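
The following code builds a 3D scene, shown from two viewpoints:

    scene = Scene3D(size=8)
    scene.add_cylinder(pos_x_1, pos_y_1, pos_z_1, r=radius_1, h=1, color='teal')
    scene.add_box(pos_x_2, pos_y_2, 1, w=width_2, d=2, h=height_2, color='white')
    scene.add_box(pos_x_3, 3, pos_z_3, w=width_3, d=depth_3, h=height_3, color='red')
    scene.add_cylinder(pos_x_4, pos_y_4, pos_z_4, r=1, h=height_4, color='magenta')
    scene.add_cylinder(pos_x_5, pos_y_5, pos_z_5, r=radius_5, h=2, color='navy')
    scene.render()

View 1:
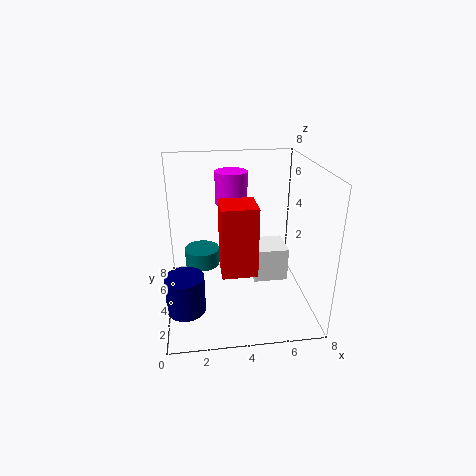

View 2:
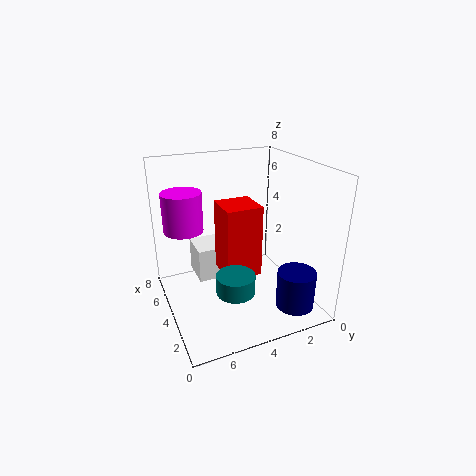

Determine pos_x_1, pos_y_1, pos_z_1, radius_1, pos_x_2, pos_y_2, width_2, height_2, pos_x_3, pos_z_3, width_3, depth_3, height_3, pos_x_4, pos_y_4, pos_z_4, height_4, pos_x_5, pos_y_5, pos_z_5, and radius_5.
pos_x_1 = 2; pos_y_1 = 5; pos_z_1 = 2; radius_1 = 1; pos_x_2 = 5; pos_y_2 = 4; width_2 = 2; height_2 = 2; pos_x_3 = 3; pos_z_3 = 2; width_3 = 2; depth_3 = 2; height_3 = 4; pos_x_4 = 4; pos_y_4 = 7; pos_z_4 = 5; height_4 = 2; pos_x_5 = 1; pos_y_5 = 2; pos_z_5 = 1; radius_5 = 1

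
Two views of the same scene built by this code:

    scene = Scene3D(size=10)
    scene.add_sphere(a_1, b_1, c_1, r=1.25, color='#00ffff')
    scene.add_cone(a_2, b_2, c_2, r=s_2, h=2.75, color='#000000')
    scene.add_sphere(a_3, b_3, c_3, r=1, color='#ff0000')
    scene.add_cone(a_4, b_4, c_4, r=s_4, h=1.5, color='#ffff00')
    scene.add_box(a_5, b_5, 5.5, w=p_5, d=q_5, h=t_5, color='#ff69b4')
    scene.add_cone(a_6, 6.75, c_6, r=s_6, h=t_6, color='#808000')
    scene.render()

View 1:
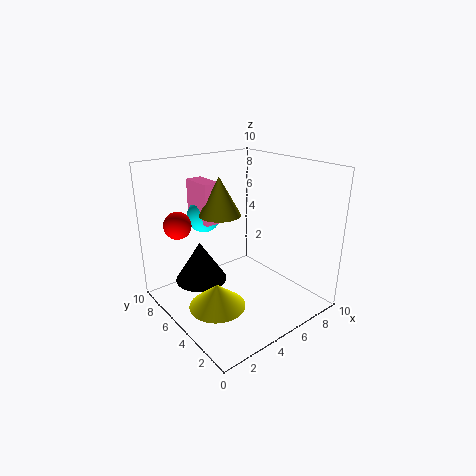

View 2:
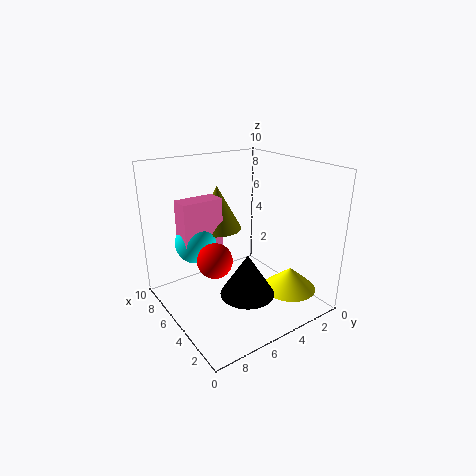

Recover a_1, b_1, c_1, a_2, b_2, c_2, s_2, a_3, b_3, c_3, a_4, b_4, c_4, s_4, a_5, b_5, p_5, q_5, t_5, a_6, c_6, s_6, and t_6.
a_1 = 4.5; b_1 = 8.5; c_1 = 5.75; a_2 = 2.5; b_2 = 6; c_2 = 2.25; s_2 = 1.75; a_3 = 2.25; b_3 = 8.5; c_3 = 5.5; a_4 = 1.75; b_4 = 3; c_4 = 2; s_4 = 1.75; a_5 = 3.75; b_5 = 7; p_5 = 1.25; q_5 = 2.5; t_5 = 3; a_6 = 4.75; c_6 = 6.25; s_6 = 1.5; t_6 = 2.75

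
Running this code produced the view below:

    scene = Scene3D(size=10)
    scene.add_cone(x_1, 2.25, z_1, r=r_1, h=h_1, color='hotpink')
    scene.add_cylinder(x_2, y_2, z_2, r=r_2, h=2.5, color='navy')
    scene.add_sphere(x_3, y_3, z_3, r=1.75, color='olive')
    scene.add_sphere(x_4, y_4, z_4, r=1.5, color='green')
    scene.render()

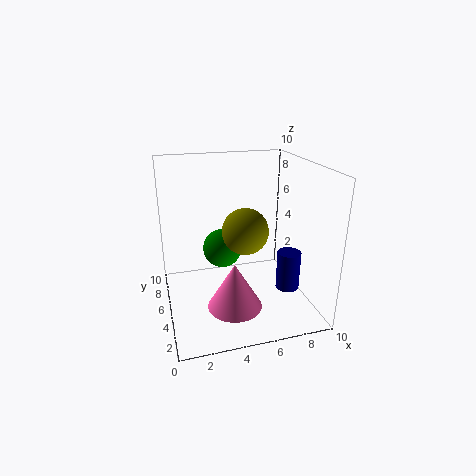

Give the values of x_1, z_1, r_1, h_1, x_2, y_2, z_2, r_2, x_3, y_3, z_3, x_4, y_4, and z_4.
x_1 = 4; z_1 = 1.5; r_1 = 1.75; h_1 = 3; x_2 = 7.5; y_2 = 2; z_2 = 2.5; r_2 = 0.75; x_3 = 6; y_3 = 6.5; z_3 = 4.75; x_4 = 4.5; y_4 = 7.75; z_4 = 3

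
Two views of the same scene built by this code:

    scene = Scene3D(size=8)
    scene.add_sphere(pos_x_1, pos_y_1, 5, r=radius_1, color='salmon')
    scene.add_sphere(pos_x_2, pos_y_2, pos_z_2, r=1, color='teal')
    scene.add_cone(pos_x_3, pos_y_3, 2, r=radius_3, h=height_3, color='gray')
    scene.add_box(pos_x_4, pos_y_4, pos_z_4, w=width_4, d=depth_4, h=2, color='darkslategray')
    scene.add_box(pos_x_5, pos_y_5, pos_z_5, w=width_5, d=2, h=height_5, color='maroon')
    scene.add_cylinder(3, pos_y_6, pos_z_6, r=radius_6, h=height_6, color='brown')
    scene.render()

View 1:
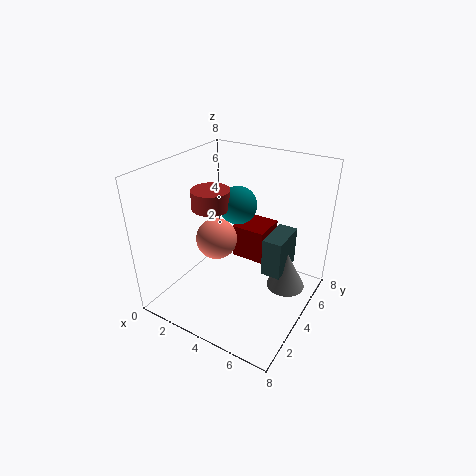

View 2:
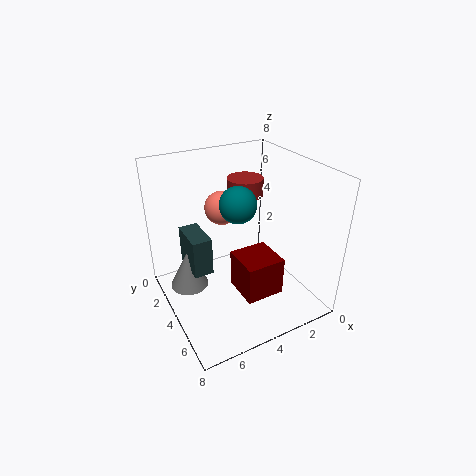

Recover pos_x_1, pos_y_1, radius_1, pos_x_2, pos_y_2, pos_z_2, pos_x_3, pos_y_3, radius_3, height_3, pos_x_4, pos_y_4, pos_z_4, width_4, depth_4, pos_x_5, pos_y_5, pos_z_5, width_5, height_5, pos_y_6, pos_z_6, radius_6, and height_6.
pos_x_1 = 4; pos_y_1 = 2; radius_1 = 1; pos_x_2 = 4; pos_y_2 = 4; pos_z_2 = 6; pos_x_3 = 7; pos_y_3 = 4; radius_3 = 1; height_3 = 2; pos_x_4 = 6; pos_y_4 = 3; pos_z_4 = 3; width_4 = 1; depth_4 = 2; pos_x_5 = 3; pos_y_5 = 5; pos_z_5 = 2; width_5 = 2; height_5 = 2; pos_y_6 = 3; pos_z_6 = 6; radius_6 = 1; height_6 = 1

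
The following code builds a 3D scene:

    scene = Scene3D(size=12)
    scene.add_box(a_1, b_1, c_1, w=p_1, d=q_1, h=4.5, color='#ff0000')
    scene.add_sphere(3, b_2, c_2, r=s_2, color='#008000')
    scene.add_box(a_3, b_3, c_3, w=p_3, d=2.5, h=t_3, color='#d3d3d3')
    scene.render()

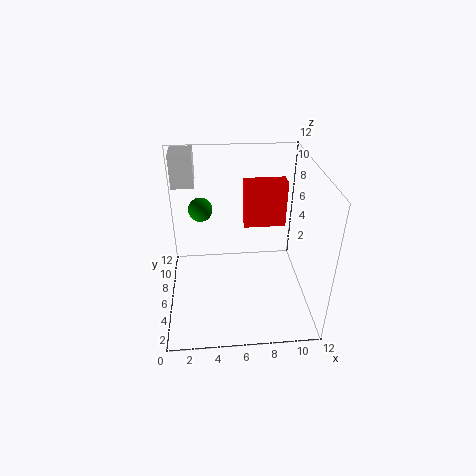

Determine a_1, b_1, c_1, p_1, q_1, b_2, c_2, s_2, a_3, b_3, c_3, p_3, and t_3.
a_1 = 7; b_1 = 10; c_1 = 4.5; p_1 = 4; q_1 = 1.5; b_2 = 7.5; c_2 = 8; s_2 = 1; a_3 = 0.5; b_3 = 9.5; c_3 = 9; p_3 = 2; t_3 = 3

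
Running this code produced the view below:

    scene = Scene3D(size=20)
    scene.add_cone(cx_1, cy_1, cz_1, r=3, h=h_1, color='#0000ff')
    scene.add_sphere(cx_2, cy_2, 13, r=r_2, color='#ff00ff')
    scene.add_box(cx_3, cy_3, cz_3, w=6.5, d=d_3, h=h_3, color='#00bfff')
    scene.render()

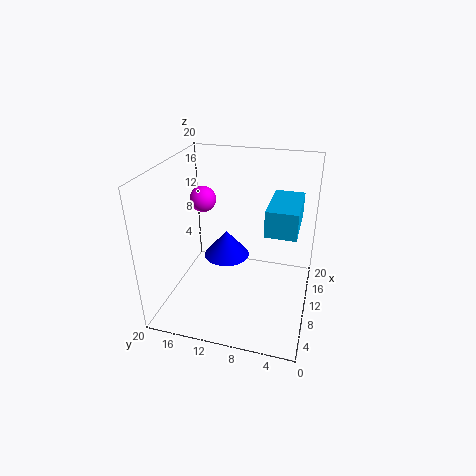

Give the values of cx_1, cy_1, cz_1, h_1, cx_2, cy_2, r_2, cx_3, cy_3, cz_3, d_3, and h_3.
cx_1 = 8; cy_1 = 11; cz_1 = 8.5; h_1 = 3.5; cx_2 = 15; cy_2 = 17; r_2 = 2; cx_3 = 2.5; cy_3 = 1.5; cz_3 = 15; d_3 = 3.5; h_3 = 3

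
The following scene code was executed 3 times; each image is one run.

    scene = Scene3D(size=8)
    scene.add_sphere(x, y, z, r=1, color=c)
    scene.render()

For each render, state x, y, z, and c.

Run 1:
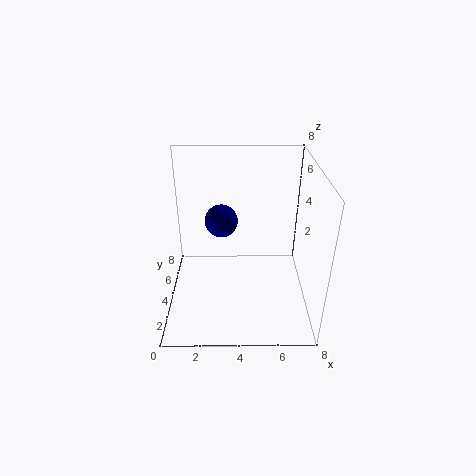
x = 3, y = 6, z = 4, c = 'navy'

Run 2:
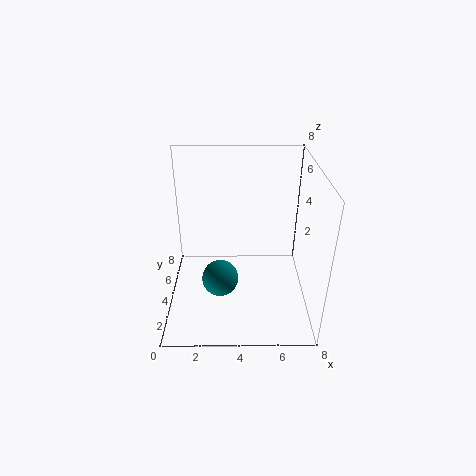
x = 3, y = 3, z = 2, c = 'teal'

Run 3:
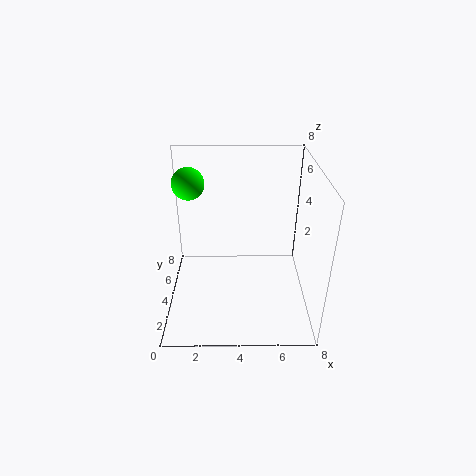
x = 1, y = 7, z = 6, c = 'lime'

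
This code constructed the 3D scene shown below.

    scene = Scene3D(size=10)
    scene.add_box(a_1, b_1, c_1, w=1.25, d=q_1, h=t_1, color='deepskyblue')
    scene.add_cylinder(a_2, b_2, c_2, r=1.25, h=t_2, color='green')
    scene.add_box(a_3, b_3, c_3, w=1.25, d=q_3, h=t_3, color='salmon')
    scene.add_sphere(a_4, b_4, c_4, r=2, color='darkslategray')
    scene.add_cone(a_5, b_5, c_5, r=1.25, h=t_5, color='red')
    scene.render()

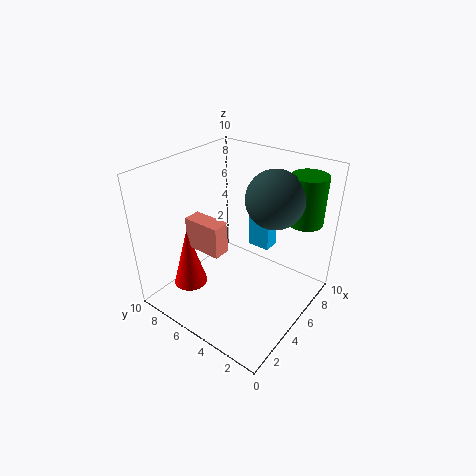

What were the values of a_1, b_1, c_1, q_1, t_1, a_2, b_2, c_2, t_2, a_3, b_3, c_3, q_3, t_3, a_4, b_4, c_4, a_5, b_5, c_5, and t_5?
a_1 = 7.75; b_1 = 4.25; c_1 = 2.75; q_1 = 1.75; t_1 = 3.75; a_2 = 8.5; b_2 = 1.75; c_2 = 5.75; t_2 = 3.5; a_3 = 3.25; b_3 = 5.5; c_3 = 4; q_3 = 2.75; t_3 = 2.25; a_4 = 6.75; b_4 = 3.25; c_4 = 7.75; a_5 = 3.25; b_5 = 8.25; c_5 = 0.75; t_5 = 4.5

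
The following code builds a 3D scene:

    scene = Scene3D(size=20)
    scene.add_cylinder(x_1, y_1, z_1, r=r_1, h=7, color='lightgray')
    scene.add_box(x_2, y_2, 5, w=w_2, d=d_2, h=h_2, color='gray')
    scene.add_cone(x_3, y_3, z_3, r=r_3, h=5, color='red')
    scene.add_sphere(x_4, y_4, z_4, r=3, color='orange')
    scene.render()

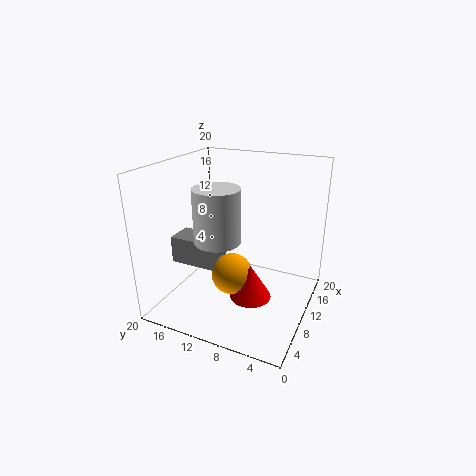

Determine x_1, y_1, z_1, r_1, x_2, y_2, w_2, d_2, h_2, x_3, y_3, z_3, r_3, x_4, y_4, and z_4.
x_1 = 6; y_1 = 11; z_1 = 11; r_1 = 3; x_2 = 8; y_2 = 13; w_2 = 4; d_2 = 7; h_2 = 4; x_3 = 10; y_3 = 8; z_3 = 1; r_3 = 3; x_4 = 10; y_4 = 11; z_4 = 4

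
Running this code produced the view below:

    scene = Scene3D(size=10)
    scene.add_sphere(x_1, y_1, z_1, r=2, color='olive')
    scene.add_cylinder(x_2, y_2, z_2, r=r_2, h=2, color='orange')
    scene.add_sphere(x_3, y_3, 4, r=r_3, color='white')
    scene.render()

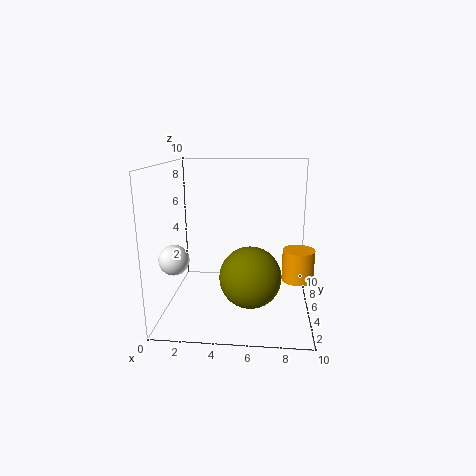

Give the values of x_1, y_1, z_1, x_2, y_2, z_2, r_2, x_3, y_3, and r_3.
x_1 = 6, y_1 = 3, z_1 = 3, x_2 = 9, y_2 = 3, z_2 = 3, r_2 = 1, x_3 = 1, y_3 = 3, r_3 = 1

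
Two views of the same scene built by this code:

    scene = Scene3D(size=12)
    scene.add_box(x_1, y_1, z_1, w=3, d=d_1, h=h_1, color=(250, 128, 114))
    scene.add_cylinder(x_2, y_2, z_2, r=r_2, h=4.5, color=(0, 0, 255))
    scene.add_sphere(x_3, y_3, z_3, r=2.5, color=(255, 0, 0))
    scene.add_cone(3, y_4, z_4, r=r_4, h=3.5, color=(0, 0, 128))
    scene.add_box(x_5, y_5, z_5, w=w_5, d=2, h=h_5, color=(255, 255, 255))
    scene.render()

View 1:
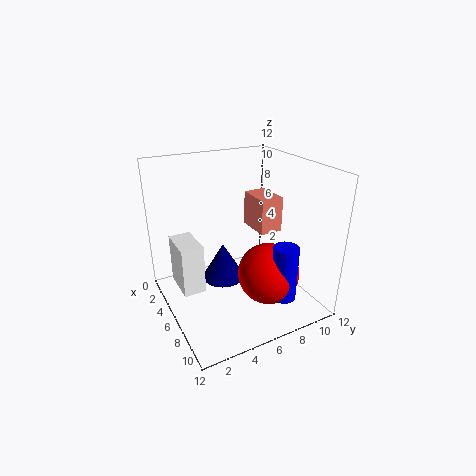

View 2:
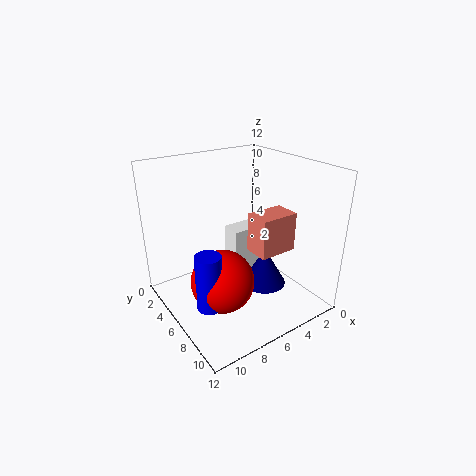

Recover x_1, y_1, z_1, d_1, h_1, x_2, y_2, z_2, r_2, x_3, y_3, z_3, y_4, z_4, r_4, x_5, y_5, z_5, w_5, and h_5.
x_1 = 3.5; y_1 = 8; z_1 = 6; d_1 = 2; h_1 = 3; x_2 = 10; y_2 = 8; z_2 = 2; r_2 = 1; x_3 = 8.5; y_3 = 7.5; z_3 = 3.5; y_4 = 6; z_4 = 0.5; r_4 = 2; x_5 = 1; y_5 = 1.5; z_5 = 0.5; w_5 = 3.5; h_5 = 4.5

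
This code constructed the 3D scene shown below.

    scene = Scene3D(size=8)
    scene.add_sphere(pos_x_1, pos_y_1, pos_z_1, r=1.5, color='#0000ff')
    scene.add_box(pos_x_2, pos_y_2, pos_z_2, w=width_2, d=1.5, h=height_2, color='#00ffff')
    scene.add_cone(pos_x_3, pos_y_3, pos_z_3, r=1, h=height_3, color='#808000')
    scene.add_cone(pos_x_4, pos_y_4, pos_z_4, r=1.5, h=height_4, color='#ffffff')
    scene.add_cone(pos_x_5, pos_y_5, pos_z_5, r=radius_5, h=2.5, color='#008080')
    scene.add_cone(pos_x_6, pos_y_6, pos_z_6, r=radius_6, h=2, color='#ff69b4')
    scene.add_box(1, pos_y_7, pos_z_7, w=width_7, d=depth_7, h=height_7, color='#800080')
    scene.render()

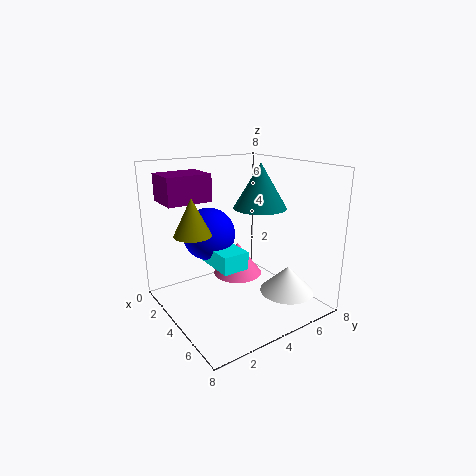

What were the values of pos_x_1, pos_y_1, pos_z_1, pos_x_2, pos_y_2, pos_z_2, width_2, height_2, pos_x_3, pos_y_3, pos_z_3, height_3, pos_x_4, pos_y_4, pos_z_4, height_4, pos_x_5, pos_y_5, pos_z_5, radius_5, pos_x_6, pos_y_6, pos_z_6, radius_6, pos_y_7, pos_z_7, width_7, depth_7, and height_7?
pos_x_1 = 2.5
pos_y_1 = 3
pos_z_1 = 4
pos_x_2 = 2
pos_y_2 = 2.5
pos_z_2 = 2.5
width_2 = 3
height_2 = 1
pos_x_3 = 3.5
pos_y_3 = 1.5
pos_z_3 = 4.5
height_3 = 2
pos_x_4 = 6
pos_y_4 = 6
pos_z_4 = 1
height_4 = 1.5
pos_x_5 = 4
pos_y_5 = 5.5
pos_z_5 = 5.5
radius_5 = 1.5
pos_x_6 = 2.5
pos_y_6 = 5
pos_z_6 = 1
radius_6 = 1.5
pos_y_7 = 0.5
pos_z_7 = 6
width_7 = 2
depth_7 = 2.5
height_7 = 1.5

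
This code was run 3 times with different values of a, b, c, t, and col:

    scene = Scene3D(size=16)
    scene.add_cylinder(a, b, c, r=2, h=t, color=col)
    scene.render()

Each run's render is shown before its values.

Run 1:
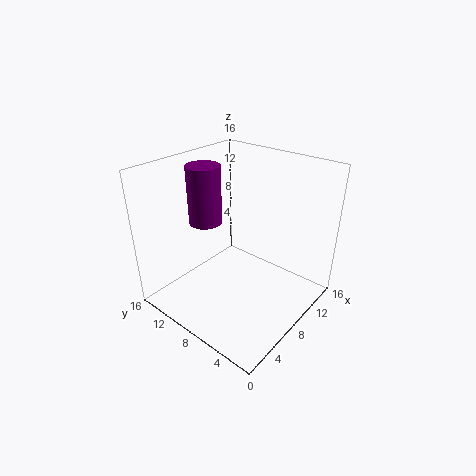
a = 8.5
b = 13.5
c = 8
t = 7
col = 'purple'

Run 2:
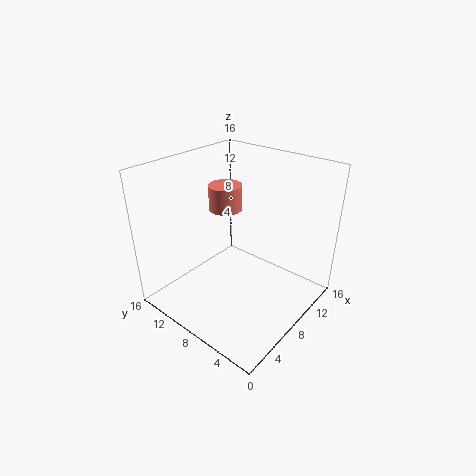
a = 10.5
b = 12
c = 9.5
t = 3
col = 'salmon'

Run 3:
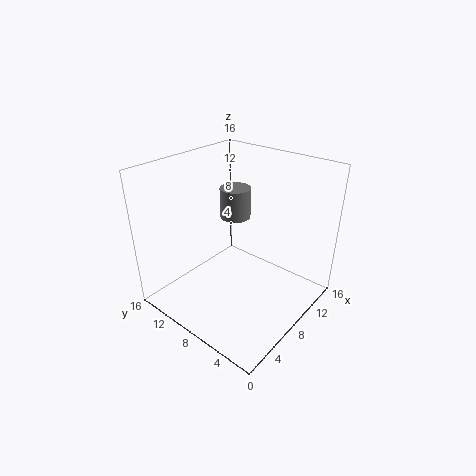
a = 13.5
b = 13
c = 7
t = 4
col = 'gray'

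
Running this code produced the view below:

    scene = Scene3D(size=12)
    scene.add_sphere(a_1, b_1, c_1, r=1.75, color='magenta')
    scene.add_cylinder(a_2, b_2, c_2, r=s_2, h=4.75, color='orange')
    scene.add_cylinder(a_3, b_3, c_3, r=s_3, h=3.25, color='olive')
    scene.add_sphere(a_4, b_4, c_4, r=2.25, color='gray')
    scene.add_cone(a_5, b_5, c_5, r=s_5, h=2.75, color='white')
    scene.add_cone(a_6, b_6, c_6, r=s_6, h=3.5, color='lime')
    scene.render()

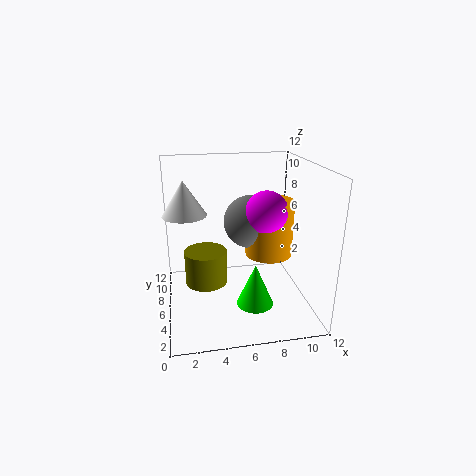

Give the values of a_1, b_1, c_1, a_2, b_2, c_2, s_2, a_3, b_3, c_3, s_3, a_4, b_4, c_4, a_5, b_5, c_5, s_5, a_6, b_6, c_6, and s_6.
a_1 = 8.25; b_1 = 5.5; c_1 = 8.25; a_2 = 8.75; b_2 = 6.25; c_2 = 4.25; s_2 = 2; a_3 = 3.5; b_3 = 9.25; c_3 = 0.25; s_3 = 2; a_4 = 7.25; b_4 = 7; c_4 = 7; a_5 = 1.75; b_5 = 6; c_5 = 8.25; s_5 = 1.75; a_6 = 7; b_6 = 3.75; c_6 = 1; s_6 = 1.5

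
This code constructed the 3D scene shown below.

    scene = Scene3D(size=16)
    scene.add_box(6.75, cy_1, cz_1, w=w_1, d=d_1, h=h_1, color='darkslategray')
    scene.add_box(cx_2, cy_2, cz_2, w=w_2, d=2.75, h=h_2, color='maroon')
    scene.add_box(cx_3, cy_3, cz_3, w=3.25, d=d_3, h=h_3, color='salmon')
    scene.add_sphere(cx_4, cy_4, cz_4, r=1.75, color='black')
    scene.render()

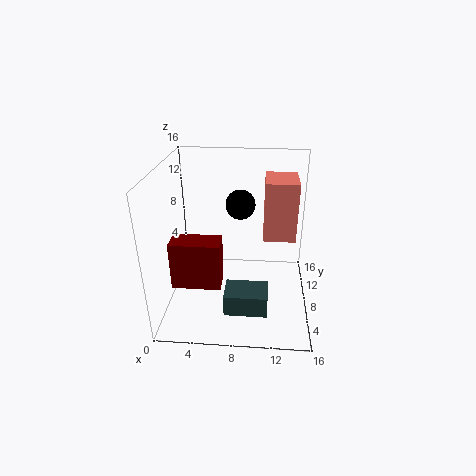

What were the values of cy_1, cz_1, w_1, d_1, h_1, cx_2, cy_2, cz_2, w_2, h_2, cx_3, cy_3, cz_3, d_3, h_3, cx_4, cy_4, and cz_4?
cy_1 = 3.75
cz_1 = 0.5
w_1 = 4.75
d_1 = 3.25
h_1 = 2.5
cx_2 = 0.75
cy_2 = 5.25
cz_2 = 2.75
w_2 = 5.5
h_2 = 5.5
cx_3 = 10.75
cy_3 = 5.25
cz_3 = 9.25
d_3 = 4
h_3 = 6
cx_4 = 8
cy_4 = 11.5
cz_4 = 10.5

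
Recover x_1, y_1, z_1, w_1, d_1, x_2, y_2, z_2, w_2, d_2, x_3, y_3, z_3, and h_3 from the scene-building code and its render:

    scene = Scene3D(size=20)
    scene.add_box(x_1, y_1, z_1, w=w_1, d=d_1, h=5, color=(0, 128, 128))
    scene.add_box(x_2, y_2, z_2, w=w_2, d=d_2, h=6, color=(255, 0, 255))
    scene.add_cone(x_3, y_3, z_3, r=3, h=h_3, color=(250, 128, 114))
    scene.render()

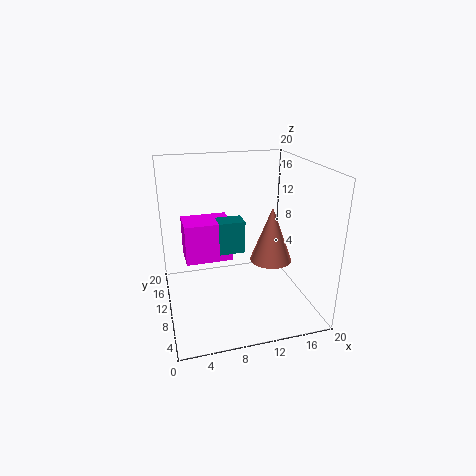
x_1 = 8; y_1 = 13; z_1 = 6; w_1 = 4; d_1 = 3; x_2 = 3; y_2 = 13; z_2 = 5; w_2 = 7; d_2 = 5; x_3 = 15; y_3 = 10; z_3 = 6; h_3 = 8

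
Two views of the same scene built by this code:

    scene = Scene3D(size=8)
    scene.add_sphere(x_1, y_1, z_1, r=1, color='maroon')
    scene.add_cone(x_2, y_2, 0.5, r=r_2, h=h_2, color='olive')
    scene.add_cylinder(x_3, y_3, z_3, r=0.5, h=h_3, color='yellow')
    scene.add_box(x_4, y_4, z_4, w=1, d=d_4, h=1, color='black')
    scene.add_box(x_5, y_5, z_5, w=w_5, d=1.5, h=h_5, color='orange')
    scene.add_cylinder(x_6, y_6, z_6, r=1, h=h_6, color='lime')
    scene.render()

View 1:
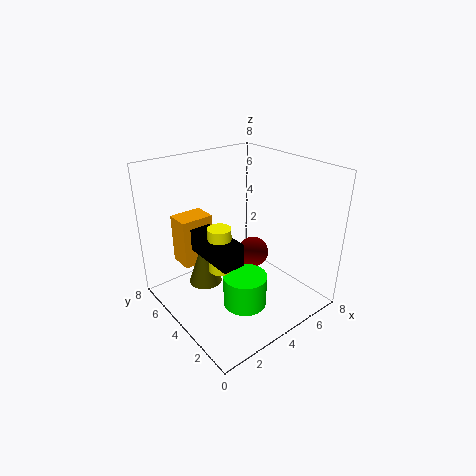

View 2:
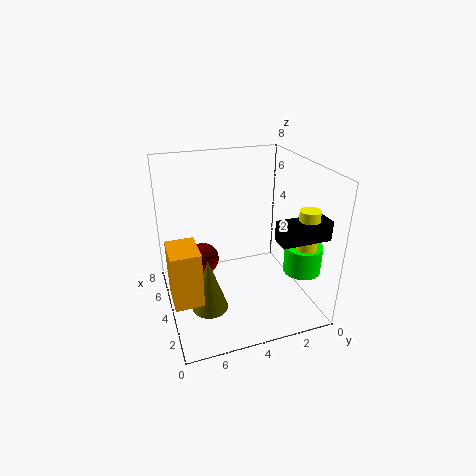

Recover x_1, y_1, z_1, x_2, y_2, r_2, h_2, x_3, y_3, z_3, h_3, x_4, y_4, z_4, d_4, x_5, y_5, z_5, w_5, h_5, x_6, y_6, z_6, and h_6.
x_1 = 6.5
y_1 = 5.5
z_1 = 1.5
x_2 = 3
y_2 = 6
r_2 = 1
h_2 = 3
x_3 = 1
y_3 = 1.5
z_3 = 4.5
h_3 = 2
x_4 = 0.5
y_4 = 0.5
z_4 = 5
d_4 = 2.5
x_5 = 2
y_5 = 6.5
z_5 = 1.5
w_5 = 2
h_5 = 3
x_6 = 2
y_6 = 1
z_6 = 2.5
h_6 = 1.5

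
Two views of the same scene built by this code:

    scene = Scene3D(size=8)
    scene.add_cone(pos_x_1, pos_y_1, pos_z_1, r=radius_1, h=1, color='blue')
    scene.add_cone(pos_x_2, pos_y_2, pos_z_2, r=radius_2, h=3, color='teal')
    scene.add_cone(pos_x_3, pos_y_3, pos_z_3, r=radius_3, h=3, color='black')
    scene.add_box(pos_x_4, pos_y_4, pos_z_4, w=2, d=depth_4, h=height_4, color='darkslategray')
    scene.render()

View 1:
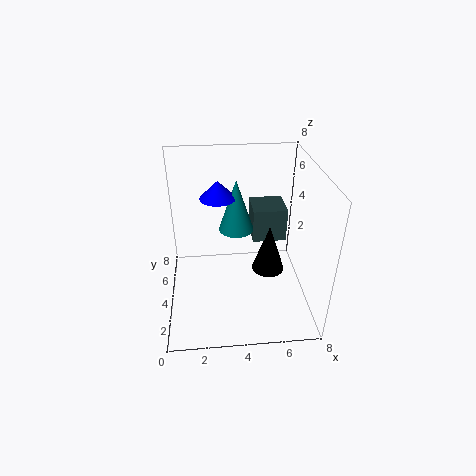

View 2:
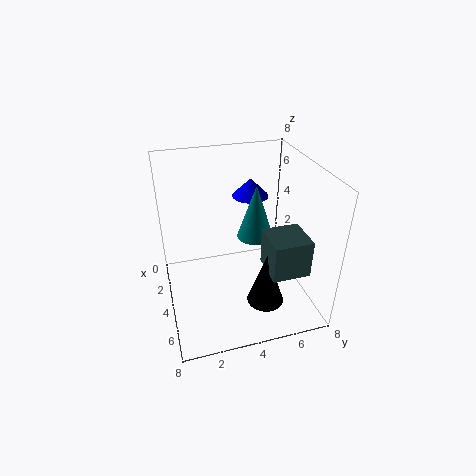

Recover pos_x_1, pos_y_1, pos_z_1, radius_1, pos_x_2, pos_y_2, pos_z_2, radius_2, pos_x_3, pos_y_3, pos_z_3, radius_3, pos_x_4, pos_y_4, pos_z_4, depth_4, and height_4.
pos_x_1 = 3
pos_y_1 = 5
pos_z_1 = 6
radius_1 = 1
pos_x_2 = 4
pos_y_2 = 5
pos_z_2 = 4
radius_2 = 1
pos_x_3 = 6
pos_y_3 = 5
pos_z_3 = 1
radius_3 = 1
pos_x_4 = 5
pos_y_4 = 5
pos_z_4 = 3
depth_4 = 2
height_4 = 2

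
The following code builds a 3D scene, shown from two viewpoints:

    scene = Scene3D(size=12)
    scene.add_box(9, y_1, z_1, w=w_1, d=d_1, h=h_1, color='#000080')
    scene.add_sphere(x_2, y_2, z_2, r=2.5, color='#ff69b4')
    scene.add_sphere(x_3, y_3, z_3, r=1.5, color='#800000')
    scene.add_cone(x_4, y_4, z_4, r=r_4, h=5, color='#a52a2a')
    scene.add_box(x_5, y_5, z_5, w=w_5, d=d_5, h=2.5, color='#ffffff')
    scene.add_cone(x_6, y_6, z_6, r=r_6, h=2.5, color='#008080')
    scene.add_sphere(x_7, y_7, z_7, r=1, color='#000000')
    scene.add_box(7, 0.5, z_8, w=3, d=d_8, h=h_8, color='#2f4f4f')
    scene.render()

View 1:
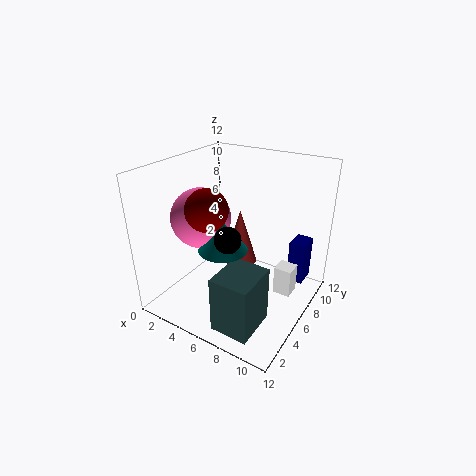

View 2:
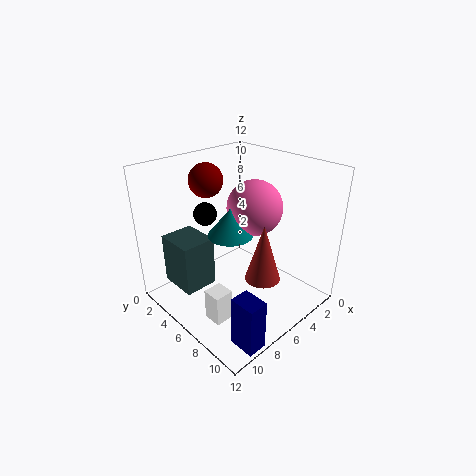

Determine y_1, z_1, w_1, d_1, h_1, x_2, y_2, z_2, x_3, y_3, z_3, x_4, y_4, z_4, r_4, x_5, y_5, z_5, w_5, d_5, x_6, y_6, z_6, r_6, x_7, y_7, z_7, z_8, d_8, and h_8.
y_1 = 10; z_1 = 0.5; w_1 = 1.5; d_1 = 2; h_1 = 4; x_2 = 3; y_2 = 5; z_2 = 7.5; x_3 = 6; y_3 = 2; z_3 = 10; x_4 = 5; y_4 = 8; z_4 = 2.5; r_4 = 1.5; x_5 = 9; y_5 = 7; z_5 = 1; w_5 = 1.5; d_5 = 1.5; x_6 = 5.5; y_6 = 4.5; z_6 = 5.5; r_6 = 2; x_7 = 7; y_7 = 3; z_7 = 7.5; z_8 = 1; d_8 = 3.5; h_8 = 4.5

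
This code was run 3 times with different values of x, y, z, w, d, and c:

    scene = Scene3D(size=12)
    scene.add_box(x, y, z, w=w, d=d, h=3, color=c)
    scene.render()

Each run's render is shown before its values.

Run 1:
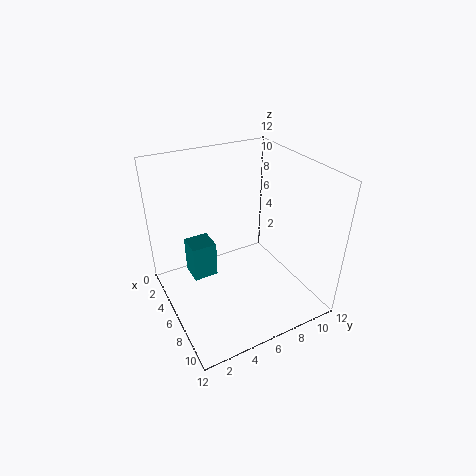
x = 4; y = 2; z = 3; w = 2; d = 2; c = 'teal'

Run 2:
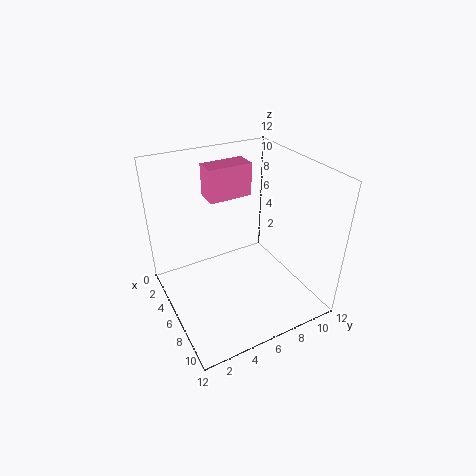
x = 1; y = 5; z = 8; w = 2; d = 4; c = 'hotpink'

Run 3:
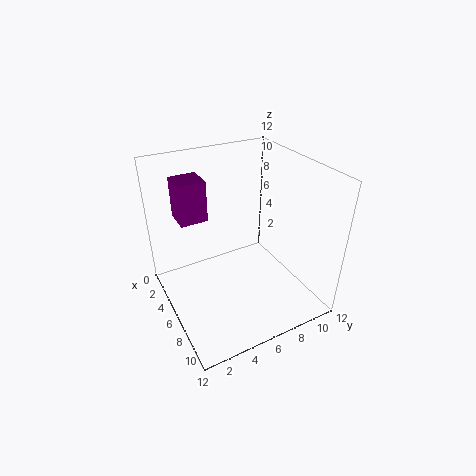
x = 5; y = 1; z = 9; w = 2; d = 2; c = 'purple'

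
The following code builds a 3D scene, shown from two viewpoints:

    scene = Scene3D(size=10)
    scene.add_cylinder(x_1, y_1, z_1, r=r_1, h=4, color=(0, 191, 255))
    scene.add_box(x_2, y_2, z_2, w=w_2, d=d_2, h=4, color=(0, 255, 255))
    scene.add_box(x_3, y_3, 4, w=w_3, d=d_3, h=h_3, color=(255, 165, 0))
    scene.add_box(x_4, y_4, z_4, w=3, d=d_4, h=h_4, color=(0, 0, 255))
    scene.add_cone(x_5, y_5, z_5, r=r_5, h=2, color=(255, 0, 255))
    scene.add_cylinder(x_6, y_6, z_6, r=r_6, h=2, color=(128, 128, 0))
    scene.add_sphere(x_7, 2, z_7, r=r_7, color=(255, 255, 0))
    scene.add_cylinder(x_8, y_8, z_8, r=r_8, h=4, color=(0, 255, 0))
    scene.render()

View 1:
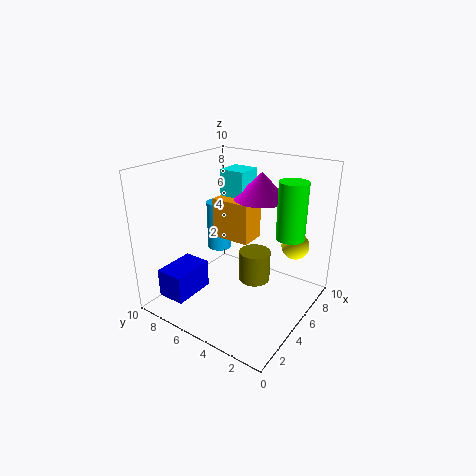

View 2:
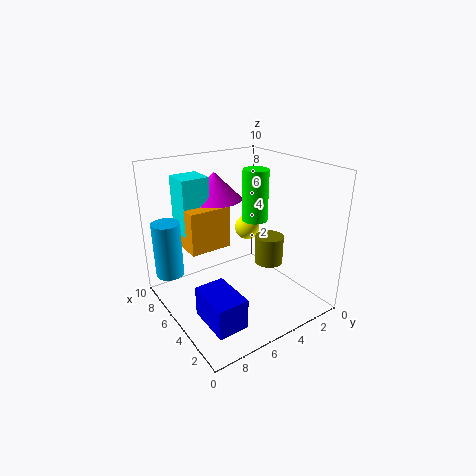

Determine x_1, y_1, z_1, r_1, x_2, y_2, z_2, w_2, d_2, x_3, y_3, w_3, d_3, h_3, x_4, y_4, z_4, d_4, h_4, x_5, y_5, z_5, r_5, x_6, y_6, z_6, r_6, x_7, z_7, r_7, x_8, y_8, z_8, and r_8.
x_1 = 8; y_1 = 9; z_1 = 2; r_1 = 1; x_2 = 7; y_2 = 6; z_2 = 5; w_2 = 2; d_2 = 2; x_3 = 6; y_3 = 5; w_3 = 2; d_3 = 3; h_3 = 3; x_4 = 1; y_4 = 7; z_4 = 1; d_4 = 2; h_4 = 2; x_5 = 8; y_5 = 5; z_5 = 7; r_5 = 2; x_6 = 4; y_6 = 3; z_6 = 3; r_6 = 1; x_7 = 8; z_7 = 4; r_7 = 1; x_8 = 7; y_8 = 2; z_8 = 5; r_8 = 1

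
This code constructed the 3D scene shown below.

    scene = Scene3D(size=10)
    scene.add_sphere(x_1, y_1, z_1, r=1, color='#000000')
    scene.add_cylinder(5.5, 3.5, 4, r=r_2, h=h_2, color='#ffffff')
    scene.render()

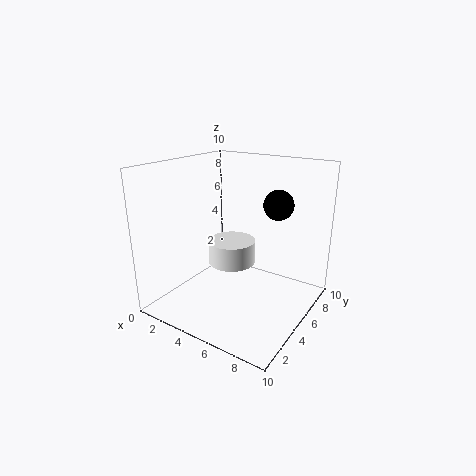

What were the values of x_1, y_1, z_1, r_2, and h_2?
x_1 = 7.5
y_1 = 6
z_1 = 7.5
r_2 = 1.5
h_2 = 1.5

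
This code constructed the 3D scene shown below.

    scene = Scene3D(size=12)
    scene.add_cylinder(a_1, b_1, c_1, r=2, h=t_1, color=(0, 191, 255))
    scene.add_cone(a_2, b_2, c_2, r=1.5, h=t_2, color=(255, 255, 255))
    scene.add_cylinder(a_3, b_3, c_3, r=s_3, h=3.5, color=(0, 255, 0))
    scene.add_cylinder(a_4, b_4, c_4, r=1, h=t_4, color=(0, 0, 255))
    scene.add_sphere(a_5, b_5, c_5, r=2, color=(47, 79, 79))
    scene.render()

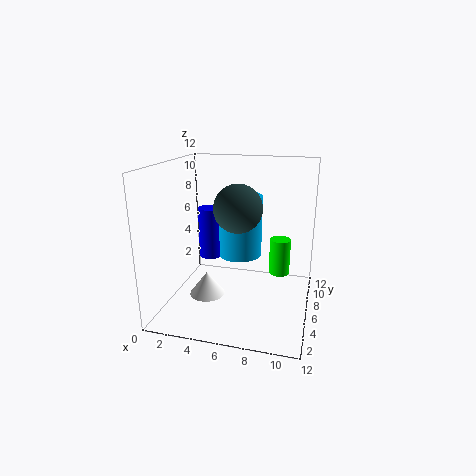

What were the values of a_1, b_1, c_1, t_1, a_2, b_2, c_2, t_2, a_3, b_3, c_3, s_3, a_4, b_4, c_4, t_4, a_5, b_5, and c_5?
a_1 = 5.5, b_1 = 8.5, c_1 = 3.5, t_1 = 5.5, a_2 = 3.5, b_2 = 5, c_2 = 1, t_2 = 2, a_3 = 9, b_3 = 10.5, c_3 = 1, s_3 = 1, a_4 = 3, b_4 = 7.5, c_4 = 3.5, t_4 = 4.5, a_5 = 6, b_5 = 6, c_5 = 8.5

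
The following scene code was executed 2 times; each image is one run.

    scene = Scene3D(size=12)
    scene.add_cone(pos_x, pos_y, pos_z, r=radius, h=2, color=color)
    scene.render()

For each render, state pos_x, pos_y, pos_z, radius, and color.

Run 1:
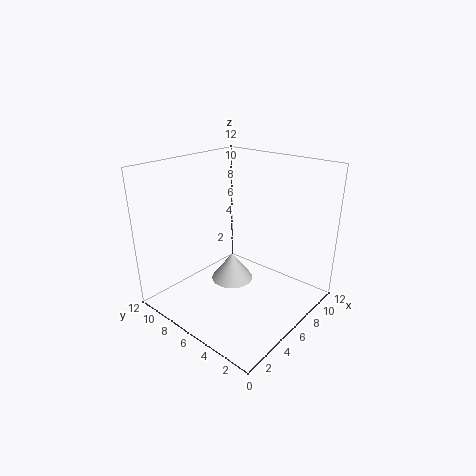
pos_x = 3
pos_y = 4
pos_z = 4.5
radius = 1.5
color = 'lightgray'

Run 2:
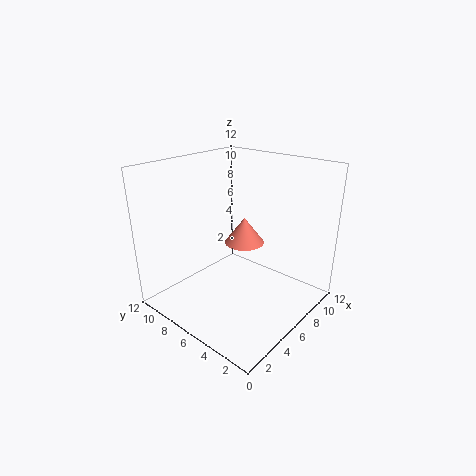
pos_x = 5
pos_y = 4.5
pos_z = 6.5
radius = 1.5
color = 'salmon'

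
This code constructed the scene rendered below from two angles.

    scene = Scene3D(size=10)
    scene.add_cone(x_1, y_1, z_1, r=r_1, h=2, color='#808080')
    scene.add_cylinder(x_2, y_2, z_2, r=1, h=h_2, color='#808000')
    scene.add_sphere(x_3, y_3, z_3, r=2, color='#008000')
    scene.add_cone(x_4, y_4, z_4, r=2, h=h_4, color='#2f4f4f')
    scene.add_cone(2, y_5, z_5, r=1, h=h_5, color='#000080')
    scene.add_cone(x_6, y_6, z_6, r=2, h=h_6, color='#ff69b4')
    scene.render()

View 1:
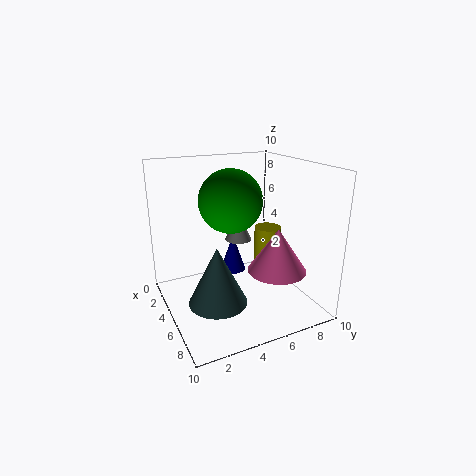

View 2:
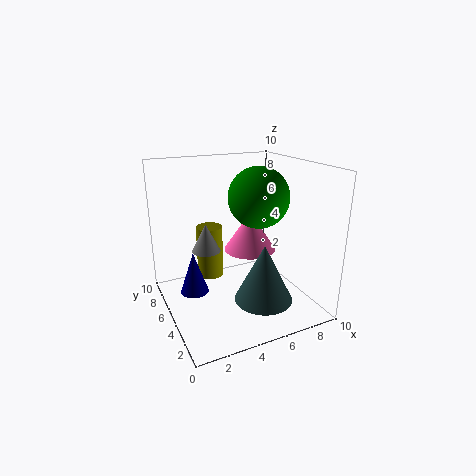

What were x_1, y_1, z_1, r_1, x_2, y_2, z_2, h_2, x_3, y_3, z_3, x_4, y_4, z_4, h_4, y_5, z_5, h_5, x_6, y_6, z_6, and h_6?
x_1 = 3, y_1 = 6, z_1 = 4, r_1 = 1, x_2 = 4, y_2 = 8, z_2 = 1, h_2 = 4, x_3 = 6, y_3 = 4, z_3 = 8, x_4 = 6, y_4 = 3, z_4 = 1, h_4 = 4, y_5 = 6, z_5 = 1, h_5 = 3, x_6 = 7, y_6 = 7, z_6 = 3, h_6 = 3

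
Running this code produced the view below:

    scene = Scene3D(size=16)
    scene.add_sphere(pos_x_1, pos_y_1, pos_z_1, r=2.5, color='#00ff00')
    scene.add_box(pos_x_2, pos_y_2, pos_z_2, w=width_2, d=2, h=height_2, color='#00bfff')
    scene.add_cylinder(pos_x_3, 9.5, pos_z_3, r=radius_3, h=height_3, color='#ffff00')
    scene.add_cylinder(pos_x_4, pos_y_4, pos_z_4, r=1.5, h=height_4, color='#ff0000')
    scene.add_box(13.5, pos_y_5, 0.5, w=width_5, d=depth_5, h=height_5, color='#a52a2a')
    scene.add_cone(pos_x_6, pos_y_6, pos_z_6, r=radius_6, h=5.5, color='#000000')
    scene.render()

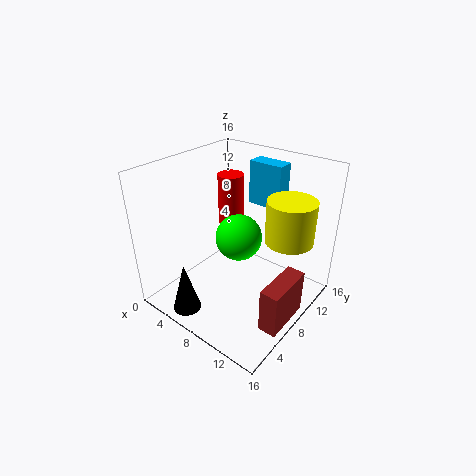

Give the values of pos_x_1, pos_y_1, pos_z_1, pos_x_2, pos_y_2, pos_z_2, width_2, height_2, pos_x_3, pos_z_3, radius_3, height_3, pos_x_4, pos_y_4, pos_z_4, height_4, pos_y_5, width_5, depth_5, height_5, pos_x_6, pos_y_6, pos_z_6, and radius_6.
pos_x_1 = 8.5, pos_y_1 = 7.5, pos_z_1 = 8.5, pos_x_2 = 6.5, pos_y_2 = 12, pos_z_2 = 10.5, width_2 = 4, height_2 = 5, pos_x_3 = 13.5, pos_z_3 = 9, radius_3 = 2.5, height_3 = 4.5, pos_x_4 = 5, pos_y_4 = 10.5, pos_z_4 = 8, height_4 = 6, pos_y_5 = 4.5, width_5 = 2, depth_5 = 5.5, height_5 = 5, pos_x_6 = 6, pos_y_6 = 1.5, pos_z_6 = 1.5, radius_6 = 1.5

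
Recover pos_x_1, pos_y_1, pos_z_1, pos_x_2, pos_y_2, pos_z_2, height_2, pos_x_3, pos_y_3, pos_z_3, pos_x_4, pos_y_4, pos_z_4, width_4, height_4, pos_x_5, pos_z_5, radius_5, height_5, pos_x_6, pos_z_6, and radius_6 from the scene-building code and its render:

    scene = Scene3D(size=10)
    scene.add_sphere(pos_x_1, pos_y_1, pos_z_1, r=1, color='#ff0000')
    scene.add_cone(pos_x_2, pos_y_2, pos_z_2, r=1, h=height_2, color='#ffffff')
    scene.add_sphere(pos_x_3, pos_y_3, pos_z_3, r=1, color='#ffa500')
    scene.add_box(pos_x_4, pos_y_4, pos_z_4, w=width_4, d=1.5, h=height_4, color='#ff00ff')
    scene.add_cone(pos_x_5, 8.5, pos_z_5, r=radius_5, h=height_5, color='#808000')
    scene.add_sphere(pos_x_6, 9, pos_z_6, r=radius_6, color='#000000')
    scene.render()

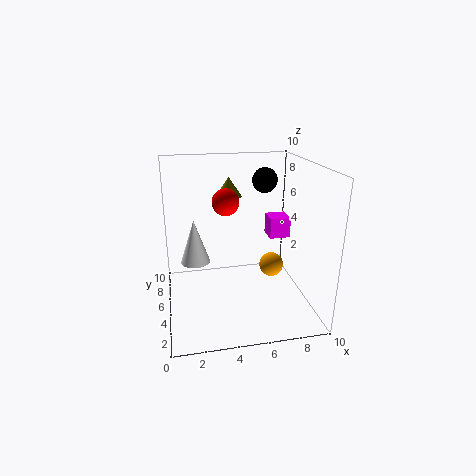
pos_x_1 = 4.5, pos_y_1 = 7, pos_z_1 = 7, pos_x_2 = 2, pos_y_2 = 5, pos_z_2 = 3.5, height_2 = 3, pos_x_3 = 8.5, pos_y_3 = 8, pos_z_3 = 1, pos_x_4 = 7.5, pos_y_4 = 5.5, pos_z_4 = 4.5, width_4 = 1.5, height_4 = 1.5, pos_x_5 = 5, pos_z_5 = 7, radius_5 = 1, height_5 = 1.5, pos_x_6 = 8, pos_z_6 = 8, radius_6 = 1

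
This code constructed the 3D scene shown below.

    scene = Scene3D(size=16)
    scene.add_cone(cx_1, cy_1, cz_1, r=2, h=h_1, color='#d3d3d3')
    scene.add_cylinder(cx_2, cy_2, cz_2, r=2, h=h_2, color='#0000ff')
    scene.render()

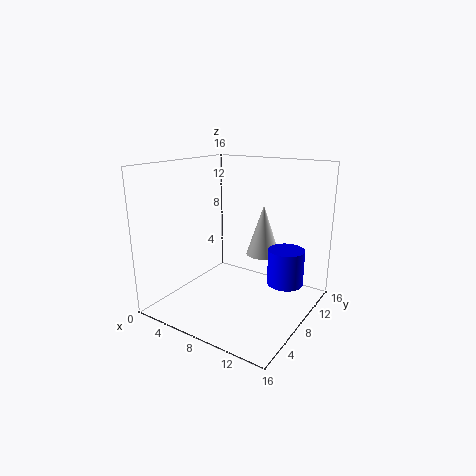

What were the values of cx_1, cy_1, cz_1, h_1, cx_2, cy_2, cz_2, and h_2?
cx_1 = 9, cy_1 = 12, cz_1 = 5, h_1 = 6, cx_2 = 13, cy_2 = 10, cz_2 = 3, h_2 = 4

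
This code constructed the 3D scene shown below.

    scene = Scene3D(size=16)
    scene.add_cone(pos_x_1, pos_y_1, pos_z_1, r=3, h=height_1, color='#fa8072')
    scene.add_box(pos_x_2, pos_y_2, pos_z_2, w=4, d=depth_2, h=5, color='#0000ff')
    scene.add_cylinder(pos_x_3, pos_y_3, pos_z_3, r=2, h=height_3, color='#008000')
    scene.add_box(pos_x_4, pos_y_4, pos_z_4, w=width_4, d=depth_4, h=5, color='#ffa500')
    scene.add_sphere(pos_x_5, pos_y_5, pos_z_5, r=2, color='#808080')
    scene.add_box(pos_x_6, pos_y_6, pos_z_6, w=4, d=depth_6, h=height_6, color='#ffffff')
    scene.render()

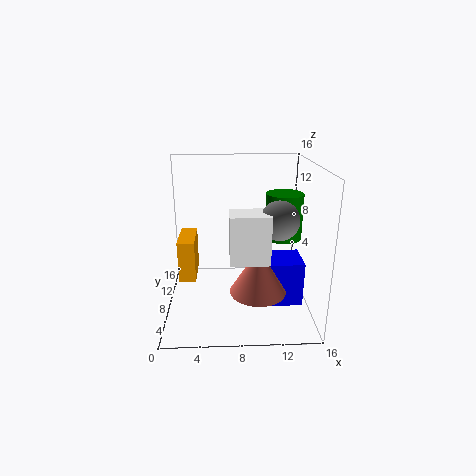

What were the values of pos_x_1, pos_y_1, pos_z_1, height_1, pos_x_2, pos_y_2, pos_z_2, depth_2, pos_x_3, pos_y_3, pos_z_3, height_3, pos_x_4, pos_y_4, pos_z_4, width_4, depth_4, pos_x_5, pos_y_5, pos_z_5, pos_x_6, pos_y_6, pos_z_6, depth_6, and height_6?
pos_x_1 = 10
pos_y_1 = 5
pos_z_1 = 3
height_1 = 5
pos_x_2 = 11
pos_y_2 = 5
pos_z_2 = 1
depth_2 = 4
pos_x_3 = 13
pos_y_3 = 8
pos_z_3 = 8
height_3 = 5
pos_x_4 = 1
pos_y_4 = 9
pos_z_4 = 2
width_4 = 2
depth_4 = 5
pos_x_5 = 12
pos_y_5 = 5
pos_z_5 = 11
pos_x_6 = 7
pos_y_6 = 3
pos_z_6 = 7
depth_6 = 3
height_6 = 5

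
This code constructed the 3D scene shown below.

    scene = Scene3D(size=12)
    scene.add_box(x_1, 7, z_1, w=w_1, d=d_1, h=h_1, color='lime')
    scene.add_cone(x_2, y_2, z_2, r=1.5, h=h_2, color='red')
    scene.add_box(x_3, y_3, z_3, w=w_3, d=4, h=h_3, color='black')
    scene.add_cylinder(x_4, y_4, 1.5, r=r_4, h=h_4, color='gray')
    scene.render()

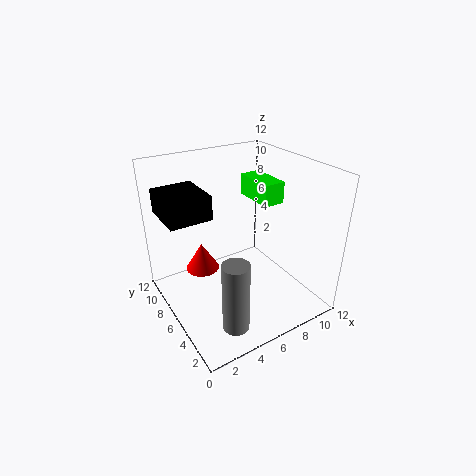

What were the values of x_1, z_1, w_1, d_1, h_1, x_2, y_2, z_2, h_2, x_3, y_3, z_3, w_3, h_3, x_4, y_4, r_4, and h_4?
x_1 = 9.5, z_1 = 7.5, w_1 = 2, d_1 = 4, h_1 = 2, x_2 = 4, y_2 = 9, z_2 = 2, h_2 = 2.5, x_3 = 0.5, y_3 = 6.5, z_3 = 8, w_3 = 3.5, h_3 = 2, x_4 = 3, y_4 = 1.5, r_4 = 1, h_4 = 5.5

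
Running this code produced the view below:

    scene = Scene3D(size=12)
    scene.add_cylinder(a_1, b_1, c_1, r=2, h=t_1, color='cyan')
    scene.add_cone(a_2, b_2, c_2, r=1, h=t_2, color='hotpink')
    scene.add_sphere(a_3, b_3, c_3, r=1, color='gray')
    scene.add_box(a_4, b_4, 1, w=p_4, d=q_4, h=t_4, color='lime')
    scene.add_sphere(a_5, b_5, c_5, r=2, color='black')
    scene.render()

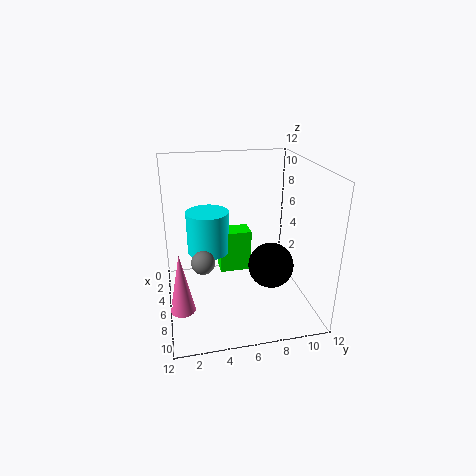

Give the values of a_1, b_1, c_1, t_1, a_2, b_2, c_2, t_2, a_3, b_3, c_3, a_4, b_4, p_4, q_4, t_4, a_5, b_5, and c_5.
a_1 = 2
b_1 = 4
c_1 = 3
t_1 = 4
a_2 = 8
b_2 = 1
c_2 = 1
t_2 = 5
a_3 = 6
b_3 = 3
c_3 = 4
a_4 = 1
b_4 = 5
p_4 = 2
q_4 = 3
t_4 = 4
a_5 = 6
b_5 = 9
c_5 = 3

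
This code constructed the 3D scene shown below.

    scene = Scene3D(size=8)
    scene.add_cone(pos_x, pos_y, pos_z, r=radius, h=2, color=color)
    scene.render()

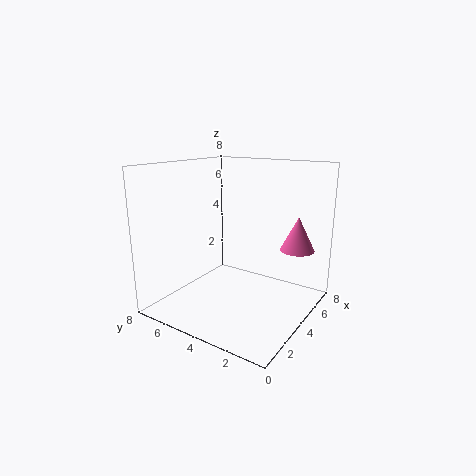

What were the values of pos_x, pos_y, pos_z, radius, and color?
pos_x = 6.5
pos_y = 1.5
pos_z = 3
radius = 1
color = 'hotpink'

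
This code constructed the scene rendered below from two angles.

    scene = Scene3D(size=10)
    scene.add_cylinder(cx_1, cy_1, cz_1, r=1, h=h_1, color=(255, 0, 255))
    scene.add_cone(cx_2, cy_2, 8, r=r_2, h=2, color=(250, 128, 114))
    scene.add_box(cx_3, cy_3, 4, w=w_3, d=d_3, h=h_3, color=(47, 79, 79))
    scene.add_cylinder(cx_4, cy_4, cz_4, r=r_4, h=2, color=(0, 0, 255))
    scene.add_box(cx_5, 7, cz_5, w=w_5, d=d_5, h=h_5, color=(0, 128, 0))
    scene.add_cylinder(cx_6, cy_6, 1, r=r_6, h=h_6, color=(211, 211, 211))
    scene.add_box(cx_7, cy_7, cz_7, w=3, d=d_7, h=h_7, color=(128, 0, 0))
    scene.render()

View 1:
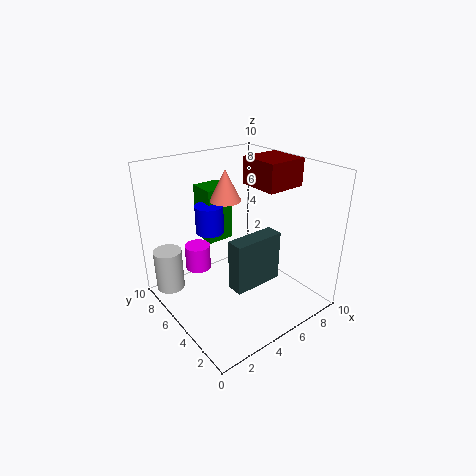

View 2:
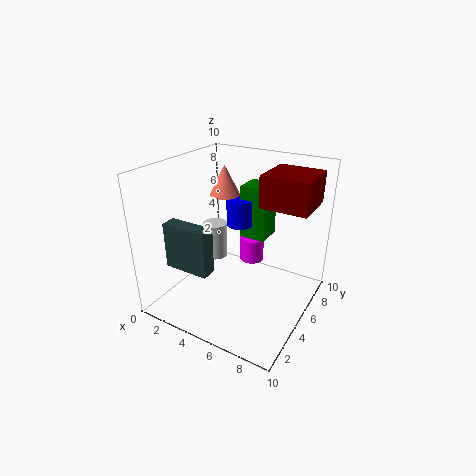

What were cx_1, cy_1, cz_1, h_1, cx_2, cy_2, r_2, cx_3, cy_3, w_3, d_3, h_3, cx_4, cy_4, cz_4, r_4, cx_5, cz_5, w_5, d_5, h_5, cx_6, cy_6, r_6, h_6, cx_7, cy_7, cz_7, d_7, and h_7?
cx_1 = 4; cy_1 = 9; cz_1 = 1; h_1 = 2; cx_2 = 4; cy_2 = 5; r_2 = 1; cx_3 = 2; cy_3 = 1; w_3 = 3; d_3 = 1; h_3 = 3; cx_4 = 4; cy_4 = 7; cz_4 = 5; r_4 = 1; cx_5 = 4; cz_5 = 4; w_5 = 2; d_5 = 2; h_5 = 4; cx_6 = 1; cy_6 = 8; r_6 = 1; h_6 = 3; cx_7 = 7; cy_7 = 4; cz_7 = 8; d_7 = 3; h_7 = 2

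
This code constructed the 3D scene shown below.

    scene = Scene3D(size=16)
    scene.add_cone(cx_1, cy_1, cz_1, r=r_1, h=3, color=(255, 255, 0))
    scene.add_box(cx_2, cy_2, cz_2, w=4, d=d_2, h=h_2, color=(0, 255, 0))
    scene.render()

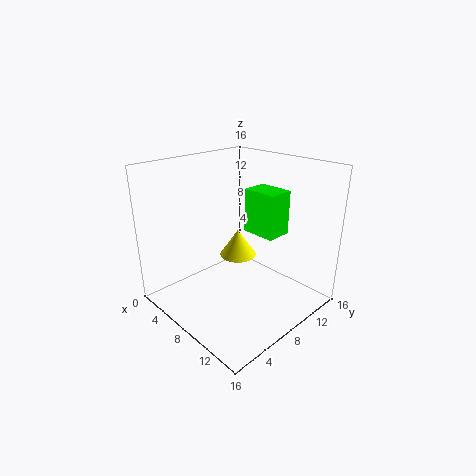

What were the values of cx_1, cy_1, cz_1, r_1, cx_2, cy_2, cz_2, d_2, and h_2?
cx_1 = 8, cy_1 = 8, cz_1 = 6, r_1 = 2, cx_2 = 7, cy_2 = 10, cz_2 = 8, d_2 = 3, h_2 = 5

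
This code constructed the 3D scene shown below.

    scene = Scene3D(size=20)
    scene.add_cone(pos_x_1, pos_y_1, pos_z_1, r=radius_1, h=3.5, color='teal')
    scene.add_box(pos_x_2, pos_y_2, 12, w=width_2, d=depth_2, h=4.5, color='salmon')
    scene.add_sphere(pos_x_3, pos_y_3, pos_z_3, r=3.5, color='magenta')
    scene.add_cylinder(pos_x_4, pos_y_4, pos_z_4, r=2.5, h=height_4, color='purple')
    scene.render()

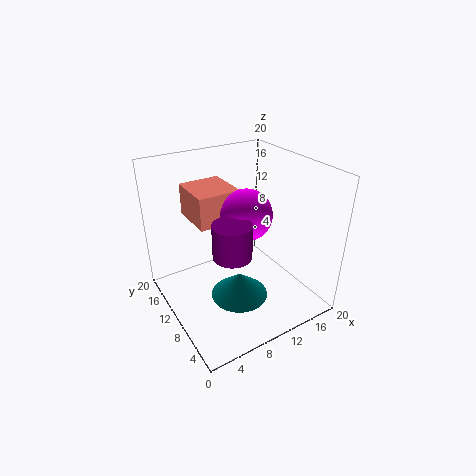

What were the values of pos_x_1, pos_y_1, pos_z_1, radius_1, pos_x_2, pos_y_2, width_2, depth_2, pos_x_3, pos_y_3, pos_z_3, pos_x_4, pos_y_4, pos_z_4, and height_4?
pos_x_1 = 9
pos_y_1 = 8
pos_z_1 = 2
radius_1 = 4
pos_x_2 = 5
pos_y_2 = 11
width_2 = 6
depth_2 = 6.5
pos_x_3 = 11
pos_y_3 = 9.5
pos_z_3 = 13.5
pos_x_4 = 7
pos_y_4 = 6.5
pos_z_4 = 10
height_4 = 4.5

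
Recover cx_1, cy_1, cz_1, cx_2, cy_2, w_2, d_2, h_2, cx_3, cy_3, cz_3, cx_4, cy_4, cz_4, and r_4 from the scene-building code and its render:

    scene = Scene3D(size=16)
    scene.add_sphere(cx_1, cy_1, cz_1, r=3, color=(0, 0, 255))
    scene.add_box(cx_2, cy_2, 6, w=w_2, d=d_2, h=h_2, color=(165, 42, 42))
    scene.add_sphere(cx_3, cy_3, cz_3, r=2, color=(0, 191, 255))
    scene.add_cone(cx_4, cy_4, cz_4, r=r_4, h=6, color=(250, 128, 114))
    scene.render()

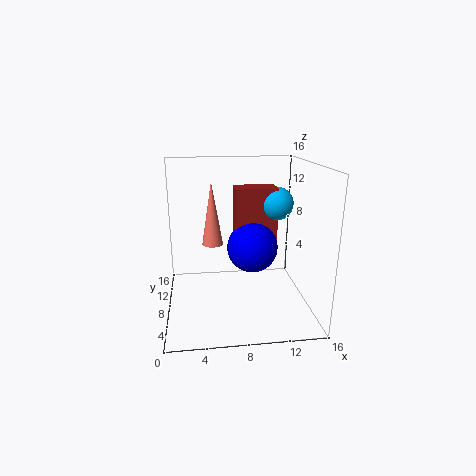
cx_1 = 10, cy_1 = 10, cz_1 = 6, cx_2 = 8, cy_2 = 10, w_2 = 5, d_2 = 3, h_2 = 7, cx_3 = 13, cy_3 = 11, cz_3 = 11, cx_4 = 5, cy_4 = 4, cz_4 = 9, r_4 = 1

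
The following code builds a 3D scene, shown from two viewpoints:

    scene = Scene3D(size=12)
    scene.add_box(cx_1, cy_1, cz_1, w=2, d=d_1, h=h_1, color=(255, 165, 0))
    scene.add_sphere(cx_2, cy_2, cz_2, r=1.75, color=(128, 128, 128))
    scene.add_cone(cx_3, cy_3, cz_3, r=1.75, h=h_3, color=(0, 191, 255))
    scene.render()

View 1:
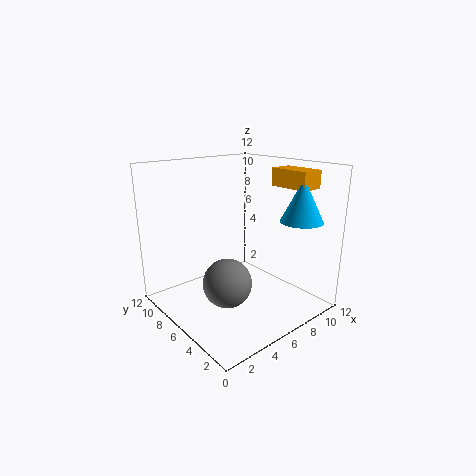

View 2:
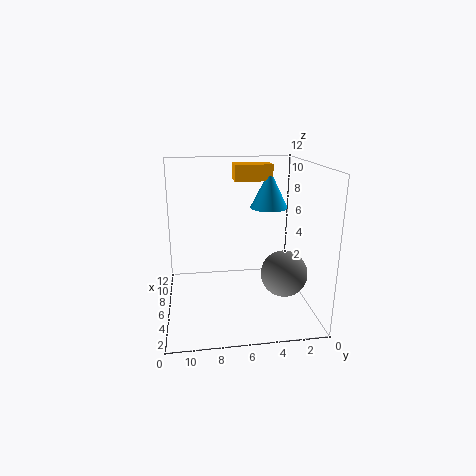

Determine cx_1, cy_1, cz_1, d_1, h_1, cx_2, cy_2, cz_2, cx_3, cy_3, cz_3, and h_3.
cx_1 = 9.5
cy_1 = 2.25
cz_1 = 10
d_1 = 3.5
h_1 = 1.5
cx_2 = 2.5
cy_2 = 3
cz_2 = 4.25
cx_3 = 9.75
cy_3 = 2.5
cz_3 = 7.5
h_3 = 3.5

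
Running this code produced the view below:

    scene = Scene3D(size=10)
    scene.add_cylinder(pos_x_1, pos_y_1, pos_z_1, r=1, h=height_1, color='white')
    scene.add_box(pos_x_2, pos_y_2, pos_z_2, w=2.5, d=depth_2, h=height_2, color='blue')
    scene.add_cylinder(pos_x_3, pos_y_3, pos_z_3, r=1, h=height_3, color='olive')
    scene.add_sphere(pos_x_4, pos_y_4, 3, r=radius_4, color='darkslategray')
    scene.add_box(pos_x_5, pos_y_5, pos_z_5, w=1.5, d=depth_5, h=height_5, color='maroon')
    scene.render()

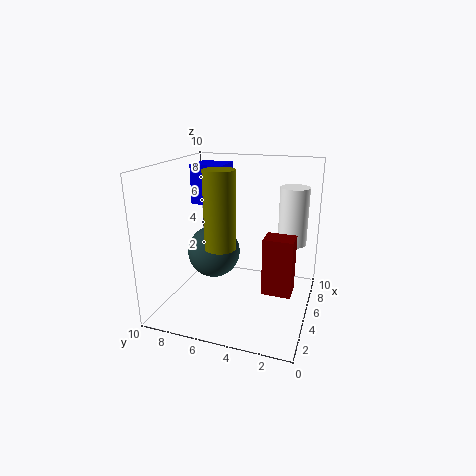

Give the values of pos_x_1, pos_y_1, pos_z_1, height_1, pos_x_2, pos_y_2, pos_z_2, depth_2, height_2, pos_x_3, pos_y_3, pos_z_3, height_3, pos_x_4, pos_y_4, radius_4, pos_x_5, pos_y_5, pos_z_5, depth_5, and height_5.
pos_x_1 = 6.5
pos_y_1 = 1.5
pos_z_1 = 4.5
height_1 = 4
pos_x_2 = 7
pos_y_2 = 7
pos_z_2 = 6.5
depth_2 = 2.5
height_2 = 3
pos_x_3 = 3
pos_y_3 = 5.5
pos_z_3 = 5
height_3 = 5
pos_x_4 = 6.5
pos_y_4 = 7.5
radius_4 = 2
pos_x_5 = 4
pos_y_5 = 1
pos_z_5 = 1.5
depth_5 = 2
height_5 = 4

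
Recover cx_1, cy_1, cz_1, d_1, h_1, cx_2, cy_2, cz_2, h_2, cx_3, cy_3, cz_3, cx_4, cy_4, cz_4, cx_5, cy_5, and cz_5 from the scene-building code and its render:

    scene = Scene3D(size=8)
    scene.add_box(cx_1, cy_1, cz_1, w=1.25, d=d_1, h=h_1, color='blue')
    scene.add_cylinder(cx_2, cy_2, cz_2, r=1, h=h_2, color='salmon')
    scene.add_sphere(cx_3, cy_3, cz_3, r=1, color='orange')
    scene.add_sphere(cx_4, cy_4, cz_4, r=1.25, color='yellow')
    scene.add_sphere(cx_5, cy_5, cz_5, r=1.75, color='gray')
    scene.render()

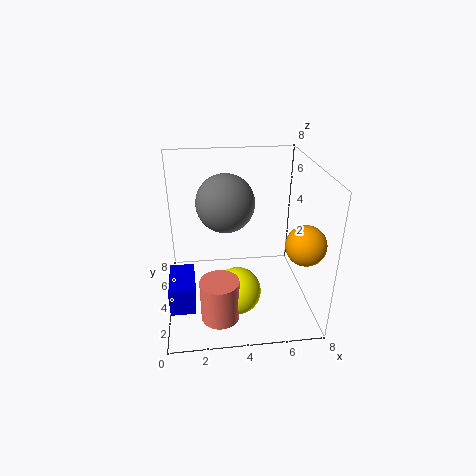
cx_1 = 0.25, cy_1 = 1, cz_1 = 1.5, d_1 = 2.25, h_1 = 1.5, cx_2 = 2.75, cy_2 = 1.5, cz_2 = 0.75, h_2 = 2.25, cx_3 = 7, cy_3 = 1.5, cz_3 = 4.75, cx_4 = 3.75, cy_4 = 2.25, cz_4 = 1.75, cx_5 = 3.5, cy_5 = 6, cz_5 = 5.25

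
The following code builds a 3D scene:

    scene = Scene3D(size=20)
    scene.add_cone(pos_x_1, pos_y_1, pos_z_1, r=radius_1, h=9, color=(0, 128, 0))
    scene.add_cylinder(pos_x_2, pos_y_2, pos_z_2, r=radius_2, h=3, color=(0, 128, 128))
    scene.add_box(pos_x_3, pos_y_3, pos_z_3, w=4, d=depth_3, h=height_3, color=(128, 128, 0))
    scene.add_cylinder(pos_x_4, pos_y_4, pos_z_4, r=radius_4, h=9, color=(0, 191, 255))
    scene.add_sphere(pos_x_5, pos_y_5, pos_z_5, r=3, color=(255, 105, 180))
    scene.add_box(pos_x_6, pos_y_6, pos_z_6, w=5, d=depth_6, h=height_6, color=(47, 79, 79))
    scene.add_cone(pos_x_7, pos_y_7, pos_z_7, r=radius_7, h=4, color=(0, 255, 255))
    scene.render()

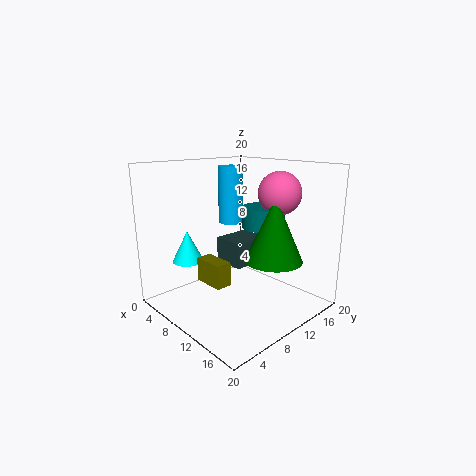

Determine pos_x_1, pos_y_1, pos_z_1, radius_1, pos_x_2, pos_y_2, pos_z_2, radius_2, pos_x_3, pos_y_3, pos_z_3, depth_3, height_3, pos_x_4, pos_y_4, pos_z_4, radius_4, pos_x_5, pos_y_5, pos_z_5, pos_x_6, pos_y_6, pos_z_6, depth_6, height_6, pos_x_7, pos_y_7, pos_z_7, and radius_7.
pos_x_1 = 14
pos_y_1 = 13
pos_z_1 = 7
radius_1 = 4
pos_x_2 = 11
pos_y_2 = 14
pos_z_2 = 11
radius_2 = 3
pos_x_3 = 10
pos_y_3 = 3
pos_z_3 = 6
depth_3 = 2
height_3 = 3
pos_x_4 = 3
pos_y_4 = 15
pos_z_4 = 10
radius_4 = 2
pos_x_5 = 13
pos_y_5 = 15
pos_z_5 = 16
pos_x_6 = 3
pos_y_6 = 12
pos_z_6 = 4
depth_6 = 6
height_6 = 4
pos_x_7 = 8
pos_y_7 = 3
pos_z_7 = 8
radius_7 = 2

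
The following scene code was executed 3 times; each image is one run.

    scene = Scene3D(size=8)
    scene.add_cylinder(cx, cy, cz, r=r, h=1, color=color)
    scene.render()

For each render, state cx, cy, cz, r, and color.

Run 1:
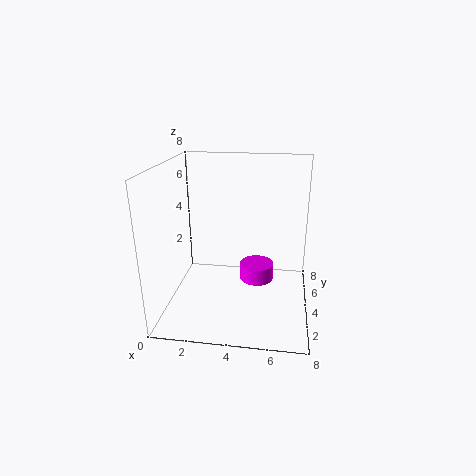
cx = 5, cy = 5, cz = 1, r = 1, color = 'magenta'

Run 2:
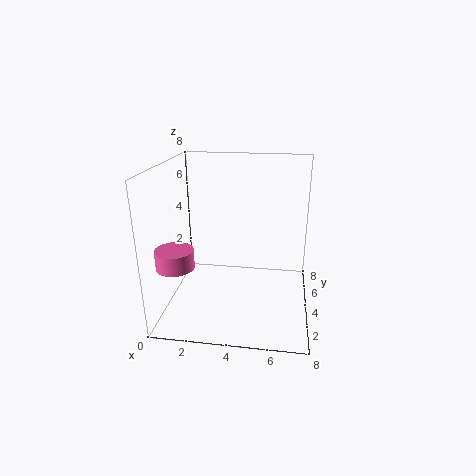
cx = 1, cy = 2, cz = 3, r = 1, color = 'hotpink'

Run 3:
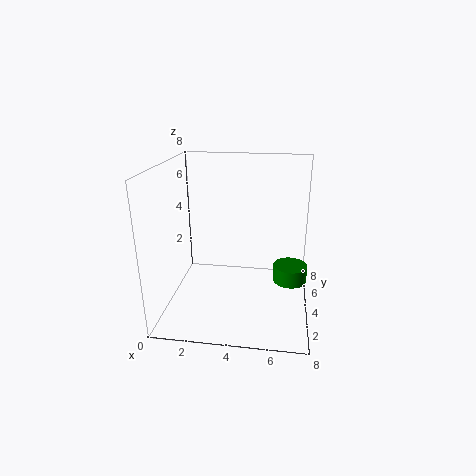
cx = 7, cy = 5, cz = 1, r = 1, color = 'green'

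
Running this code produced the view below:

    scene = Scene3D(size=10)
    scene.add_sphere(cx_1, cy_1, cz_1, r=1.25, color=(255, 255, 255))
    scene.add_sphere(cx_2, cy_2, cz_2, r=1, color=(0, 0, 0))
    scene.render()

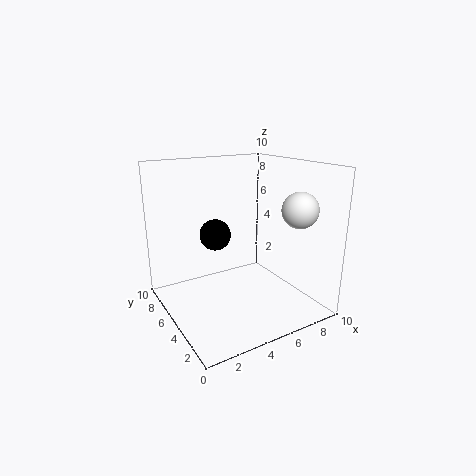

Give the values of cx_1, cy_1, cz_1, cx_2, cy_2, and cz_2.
cx_1 = 8.5
cy_1 = 2.75
cz_1 = 7
cx_2 = 3
cy_2 = 4.5
cz_2 = 5.75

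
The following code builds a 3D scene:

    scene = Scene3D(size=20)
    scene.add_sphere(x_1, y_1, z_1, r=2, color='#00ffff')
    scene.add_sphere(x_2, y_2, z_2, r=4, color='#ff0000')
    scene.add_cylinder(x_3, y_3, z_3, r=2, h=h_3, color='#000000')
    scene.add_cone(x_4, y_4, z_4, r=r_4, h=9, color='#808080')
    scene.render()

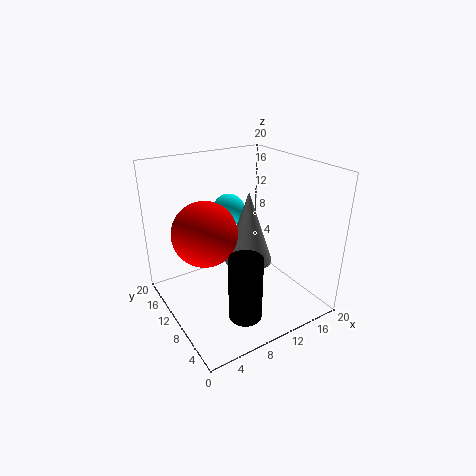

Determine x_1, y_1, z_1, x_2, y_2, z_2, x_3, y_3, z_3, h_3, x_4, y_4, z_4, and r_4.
x_1 = 8, y_1 = 9, z_1 = 15, x_2 = 4, y_2 = 8, z_2 = 13, x_3 = 6, y_3 = 2, z_3 = 4, h_3 = 8, x_4 = 9, y_4 = 6, z_4 = 9, r_4 = 3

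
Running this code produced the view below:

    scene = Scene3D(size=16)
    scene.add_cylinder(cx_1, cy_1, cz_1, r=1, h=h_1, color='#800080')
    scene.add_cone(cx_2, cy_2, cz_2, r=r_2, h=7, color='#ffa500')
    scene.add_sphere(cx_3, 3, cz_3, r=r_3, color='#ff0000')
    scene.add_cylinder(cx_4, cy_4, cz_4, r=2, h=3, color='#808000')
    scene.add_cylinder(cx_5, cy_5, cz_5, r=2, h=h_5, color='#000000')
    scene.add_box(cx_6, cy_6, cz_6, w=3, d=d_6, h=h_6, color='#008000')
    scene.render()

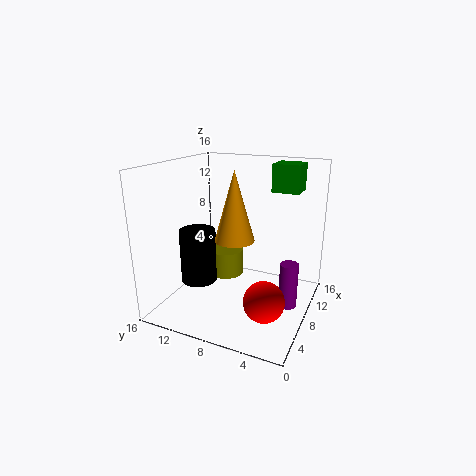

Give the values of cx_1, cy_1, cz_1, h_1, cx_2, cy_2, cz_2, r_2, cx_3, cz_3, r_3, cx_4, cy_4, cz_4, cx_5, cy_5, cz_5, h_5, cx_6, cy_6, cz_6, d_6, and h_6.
cx_1 = 8
cy_1 = 2
cz_1 = 1
h_1 = 5
cx_2 = 5
cy_2 = 7
cz_2 = 9
r_2 = 2
cx_3 = 3
cz_3 = 4
r_3 = 2
cx_4 = 9
cy_4 = 10
cz_4 = 3
cx_5 = 6
cy_5 = 12
cz_5 = 3
h_5 = 6
cx_6 = 10
cy_6 = 2
cz_6 = 13
d_6 = 3
h_6 = 3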